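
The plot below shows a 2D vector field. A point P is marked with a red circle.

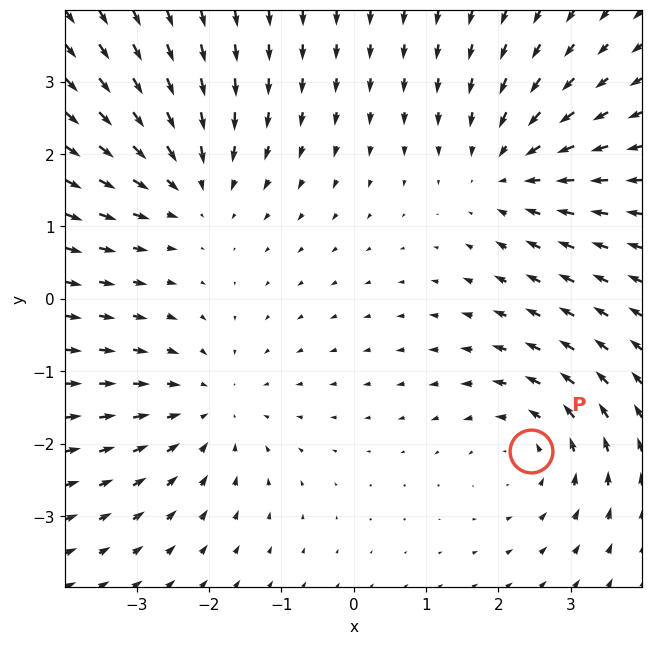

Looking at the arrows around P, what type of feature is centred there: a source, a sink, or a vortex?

At P (2.4, -2.1) the arrows circulate counterclockwise. Divergence ≈0, curl about +3 — near-zero divergence with nonzero curl is a vortex.

vortex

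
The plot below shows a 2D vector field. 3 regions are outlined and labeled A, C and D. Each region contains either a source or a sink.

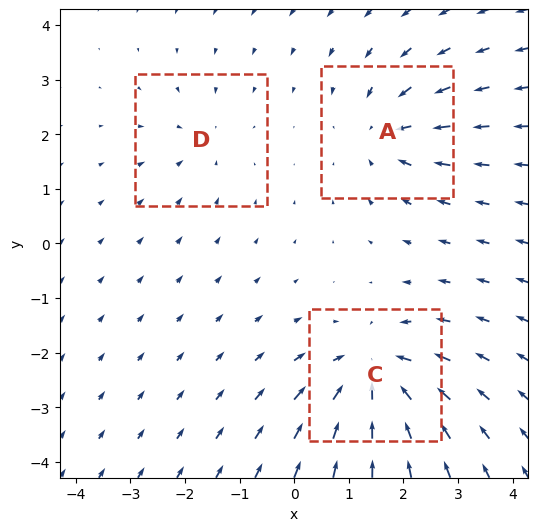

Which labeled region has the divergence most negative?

C

Divergence at each region's feature centre — A: about -3, C: about -5, D: about -2. Region C is most negative.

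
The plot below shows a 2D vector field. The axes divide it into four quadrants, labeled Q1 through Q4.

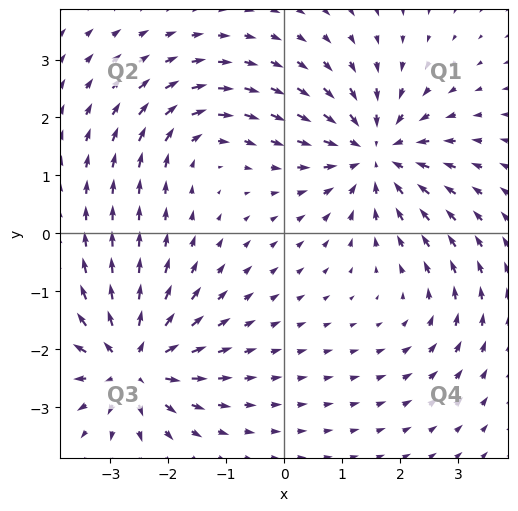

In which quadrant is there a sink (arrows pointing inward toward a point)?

Q1

The sink sits at approximately (1.6, 1.4), which lies in quadrant Q1. The divergence there is about -5, negative as expected for a sink.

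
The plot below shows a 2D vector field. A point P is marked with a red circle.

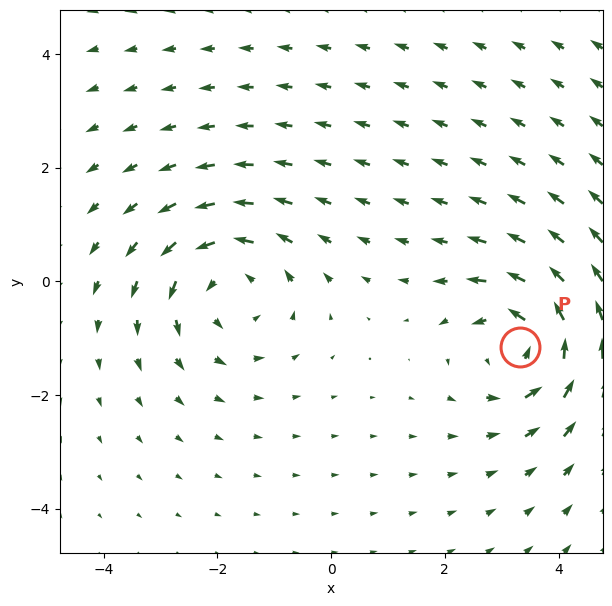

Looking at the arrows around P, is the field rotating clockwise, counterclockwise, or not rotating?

counterclockwise

Near P at (3.3, -1.2) the arrows circulate counterclockwise. The curl (z-component) there is about +6; positive curl means counterclockwise rotation.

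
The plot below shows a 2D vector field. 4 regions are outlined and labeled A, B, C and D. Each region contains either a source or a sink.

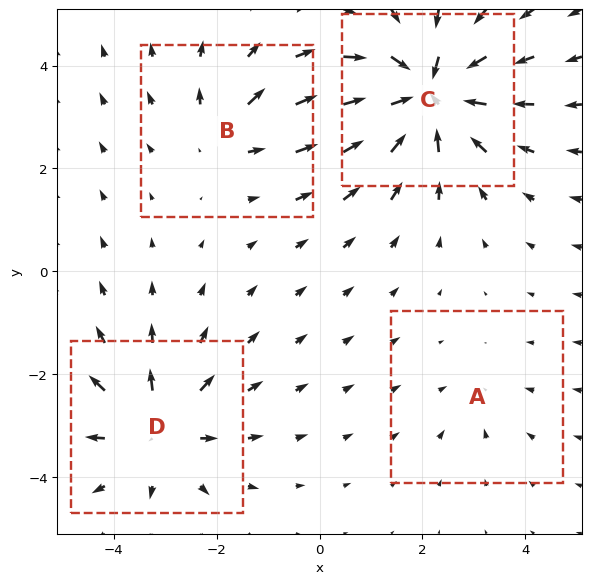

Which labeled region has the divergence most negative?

Divergence at each region's feature centre — A: about -2, B: about +3, C: about -7, D: about +5. Region C is most negative.

C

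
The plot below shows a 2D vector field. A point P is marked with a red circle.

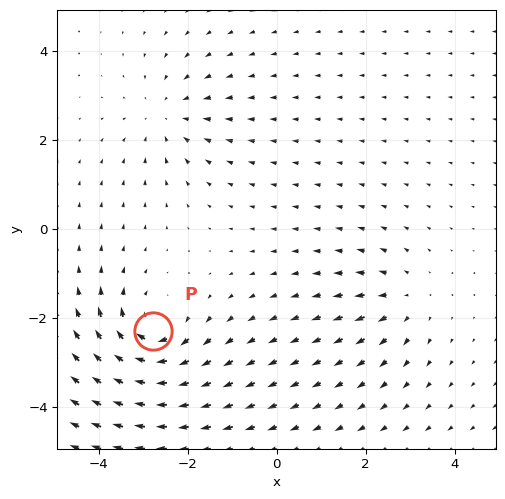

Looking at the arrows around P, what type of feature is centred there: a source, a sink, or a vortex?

vortex

At P (-2.8, -2.3) the arrows circulate clockwise. Divergence ≈0, curl about -5 — near-zero divergence with nonzero curl is a vortex.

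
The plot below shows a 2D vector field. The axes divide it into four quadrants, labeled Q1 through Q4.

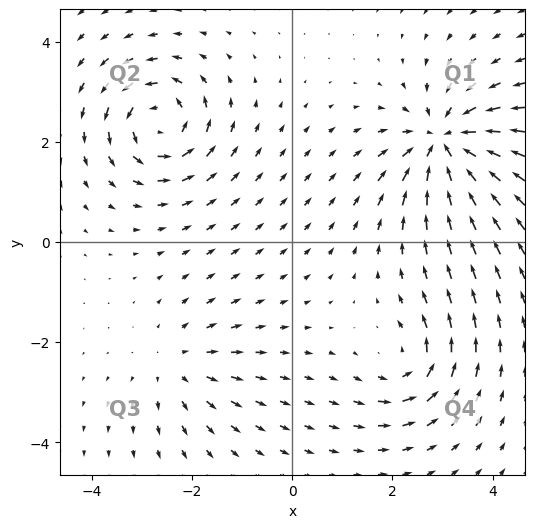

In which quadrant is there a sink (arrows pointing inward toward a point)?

Q1

The sink sits at approximately (3.0, 2.0), which lies in quadrant Q1. The divergence there is about -6, negative as expected for a sink.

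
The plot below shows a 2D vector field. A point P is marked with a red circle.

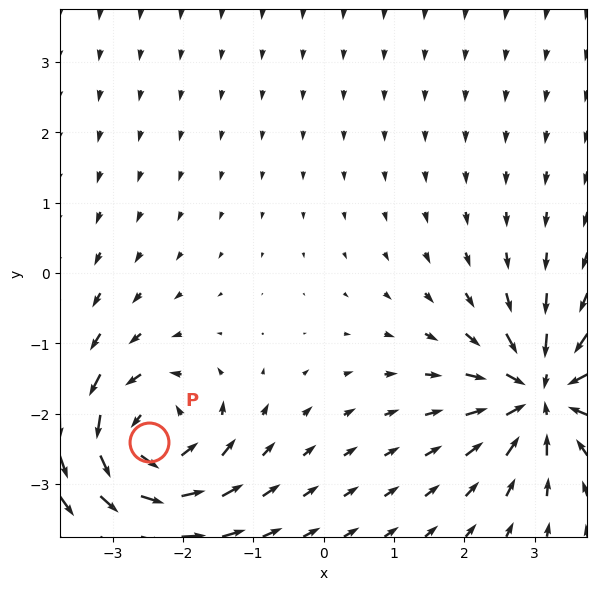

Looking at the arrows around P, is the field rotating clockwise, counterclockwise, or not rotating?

Near P at (-2.5, -2.4) the arrows circulate counterclockwise. The curl (z-component) there is about +4; positive curl means counterclockwise rotation.

counterclockwise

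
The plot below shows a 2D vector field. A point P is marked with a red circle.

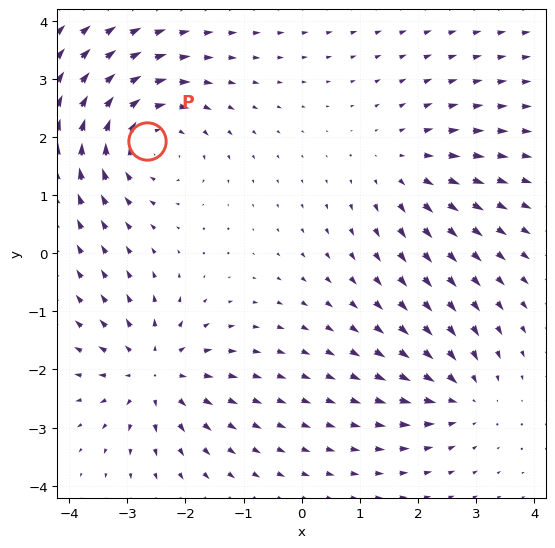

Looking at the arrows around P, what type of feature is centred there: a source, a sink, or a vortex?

vortex

At P (-2.7, 1.9) the arrows circulate clockwise. Divergence ≈0, curl about -5 — near-zero divergence with nonzero curl is a vortex.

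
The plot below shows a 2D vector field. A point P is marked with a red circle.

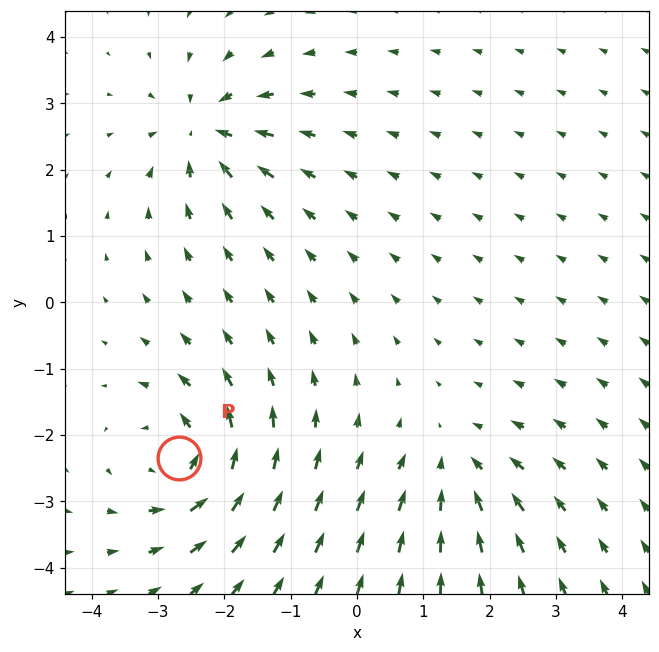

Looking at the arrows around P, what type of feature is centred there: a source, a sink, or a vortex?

At P (-2.7, -2.3) the arrows circulate counterclockwise. Divergence ≈0, curl about +6 — near-zero divergence with nonzero curl is a vortex.

vortex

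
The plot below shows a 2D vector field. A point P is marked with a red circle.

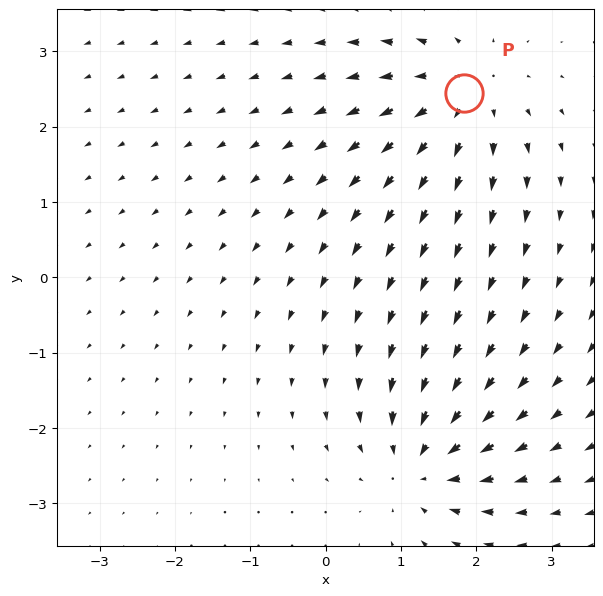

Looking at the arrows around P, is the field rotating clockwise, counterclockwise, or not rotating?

not rotating

Near P at (1.8, 2.5) the arrows show no circulation. The curl there is ≈0.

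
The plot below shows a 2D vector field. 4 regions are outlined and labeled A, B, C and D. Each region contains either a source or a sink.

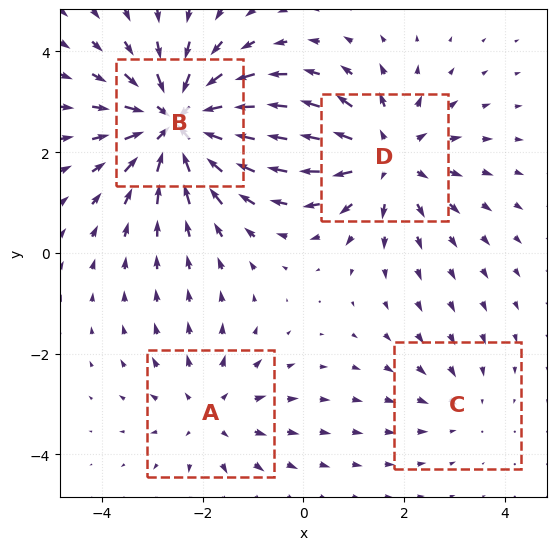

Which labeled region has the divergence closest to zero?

Divergence at each region's feature centre — A: about +3, B: about -6, C: about -2, D: about +5. Region C is closest to zero.

C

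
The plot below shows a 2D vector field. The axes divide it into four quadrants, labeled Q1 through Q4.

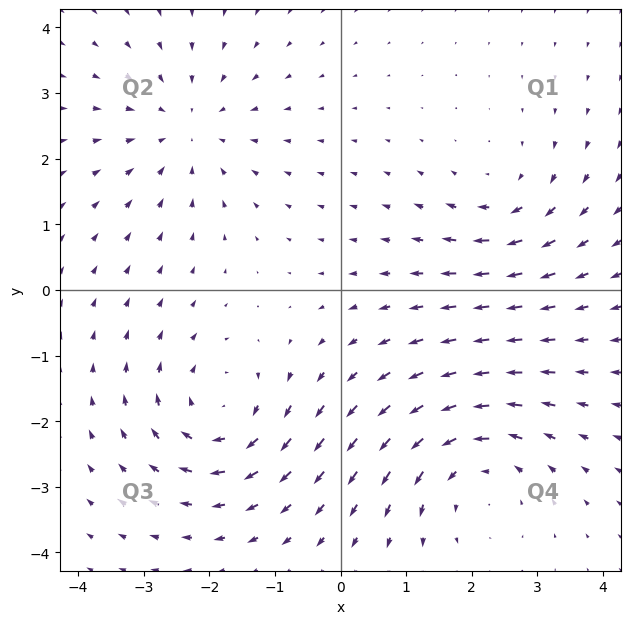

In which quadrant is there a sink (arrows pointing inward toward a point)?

Q2

The sink sits at approximately (-2.3, 2.5), which lies in quadrant Q2. The divergence there is about -3, negative as expected for a sink.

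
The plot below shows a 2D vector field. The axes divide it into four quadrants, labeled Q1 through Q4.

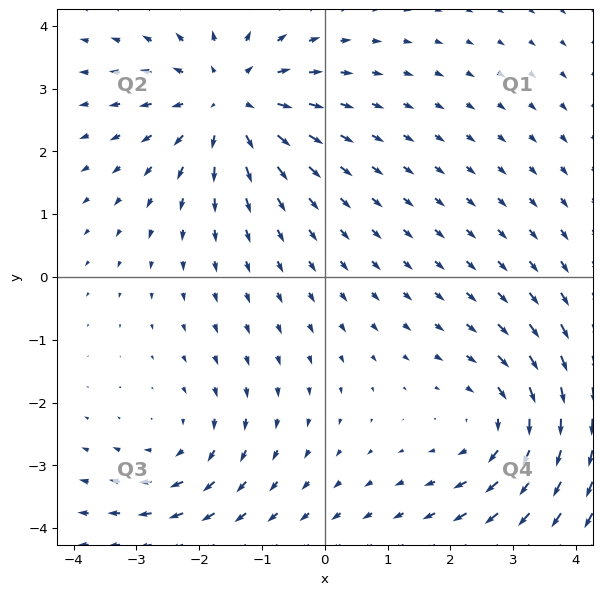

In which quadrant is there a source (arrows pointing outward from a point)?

Q2

The source sits at approximately (-1.5, 2.8), which lies in quadrant Q2. The divergence there is about +4, positive as expected for a source.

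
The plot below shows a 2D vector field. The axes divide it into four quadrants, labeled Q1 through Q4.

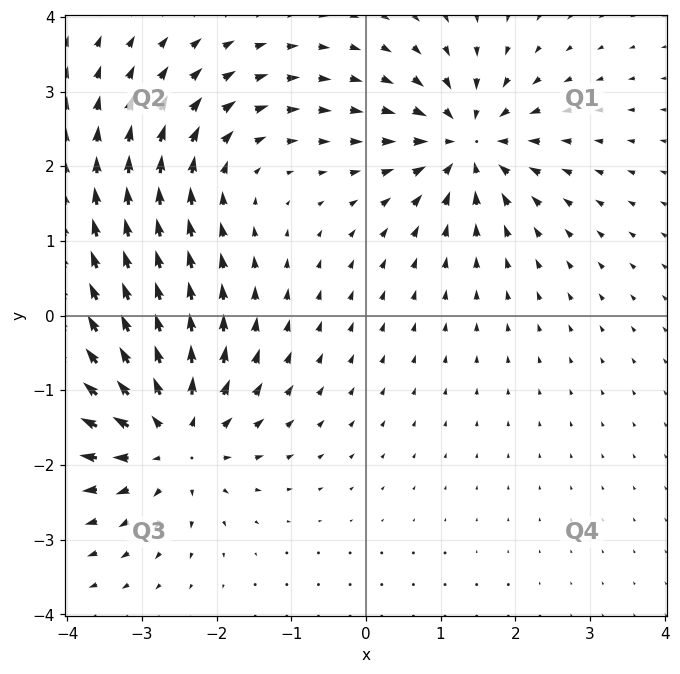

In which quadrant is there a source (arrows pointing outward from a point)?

Q3

The source sits at approximately (-2.6, -1.6), which lies in quadrant Q3. The divergence there is about +6, positive as expected for a source.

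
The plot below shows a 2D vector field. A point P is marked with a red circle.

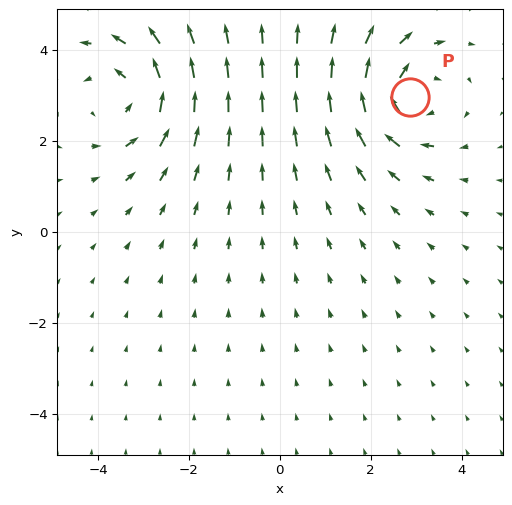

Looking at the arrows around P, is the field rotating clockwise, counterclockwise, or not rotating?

clockwise

Near P at (2.9, 3.0) the arrows circulate clockwise. The curl (z-component) there is about -5; negative curl means clockwise rotation.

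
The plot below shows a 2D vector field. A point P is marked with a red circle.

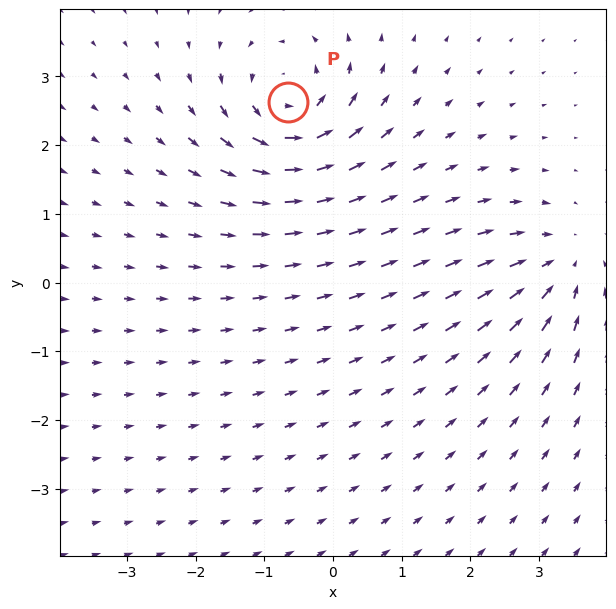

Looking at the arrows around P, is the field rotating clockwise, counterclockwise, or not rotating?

Near P at (-0.7, 2.6) the arrows circulate counterclockwise. The curl (z-component) there is about +5; positive curl means counterclockwise rotation.

counterclockwise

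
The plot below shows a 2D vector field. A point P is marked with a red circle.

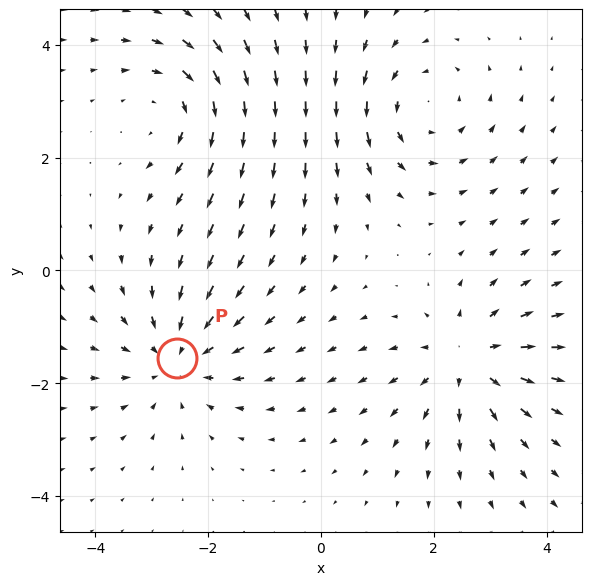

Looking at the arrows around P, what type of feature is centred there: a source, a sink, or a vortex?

At P (-2.5, -1.6) the arrows converge inward. Divergence about -4, curl ≈0 — negative divergence with near-zero curl is a sink.

sink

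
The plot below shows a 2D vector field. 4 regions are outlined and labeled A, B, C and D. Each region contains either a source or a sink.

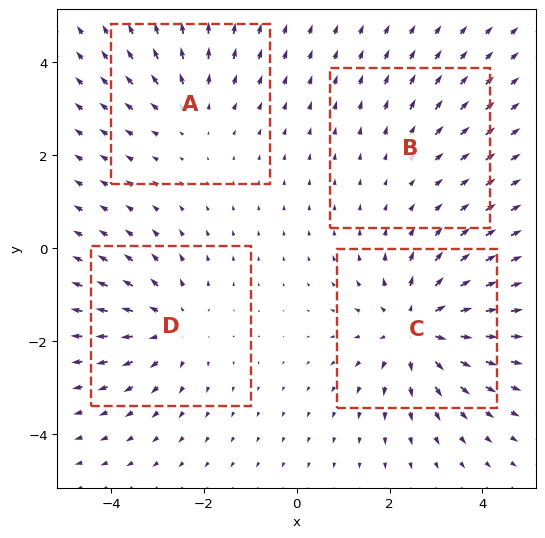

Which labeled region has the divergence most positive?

C

Divergence at each region's feature centre — A: about +3, B: about +2, C: about +6, D: about +4. Region C is most positive.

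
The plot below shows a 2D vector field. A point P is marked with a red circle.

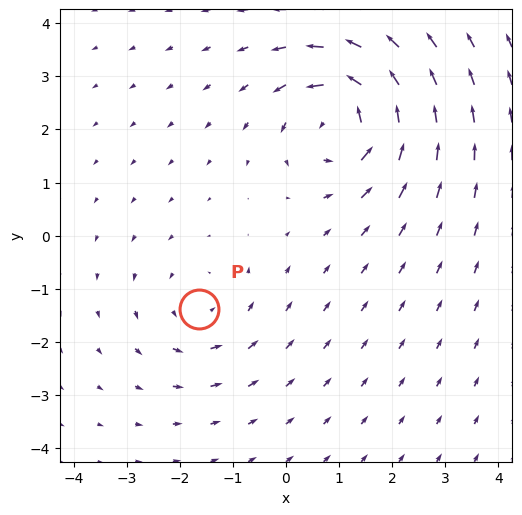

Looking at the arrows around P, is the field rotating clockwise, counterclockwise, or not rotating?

Near P at (-1.6, -1.4) the arrows circulate counterclockwise. The curl (z-component) there is about +2; positive curl means counterclockwise rotation.

counterclockwise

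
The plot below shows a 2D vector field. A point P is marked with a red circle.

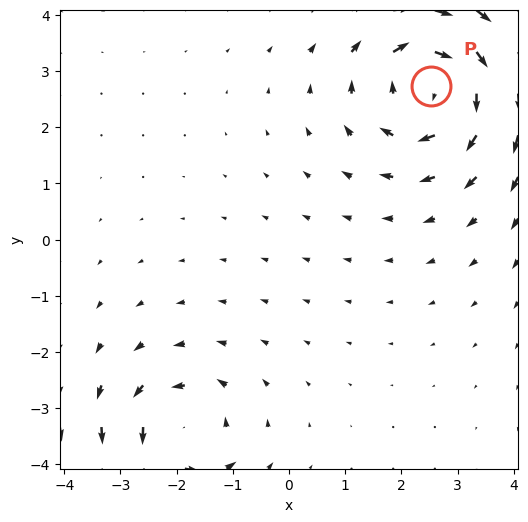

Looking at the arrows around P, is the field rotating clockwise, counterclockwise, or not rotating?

Near P at (2.5, 2.7) the arrows circulate clockwise. The curl (z-component) there is about -3; negative curl means clockwise rotation.

clockwise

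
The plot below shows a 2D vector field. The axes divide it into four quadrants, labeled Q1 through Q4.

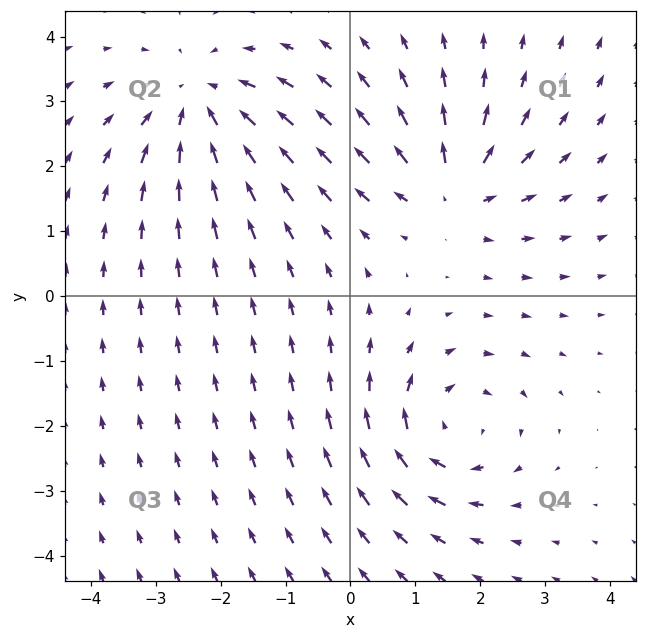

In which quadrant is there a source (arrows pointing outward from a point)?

The source sits at approximately (1.6, 1.6), which lies in quadrant Q1. The divergence there is about +4, positive as expected for a source.

Q1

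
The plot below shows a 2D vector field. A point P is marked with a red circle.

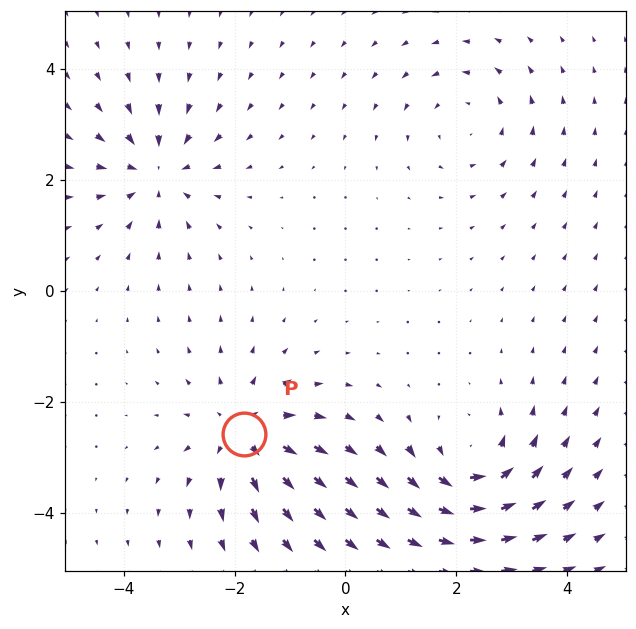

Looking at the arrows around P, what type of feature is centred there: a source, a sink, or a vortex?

source

At P (-1.8, -2.6) the arrows spread outward. Divergence about +5, curl ≈0 — positive divergence with near-zero curl is a source.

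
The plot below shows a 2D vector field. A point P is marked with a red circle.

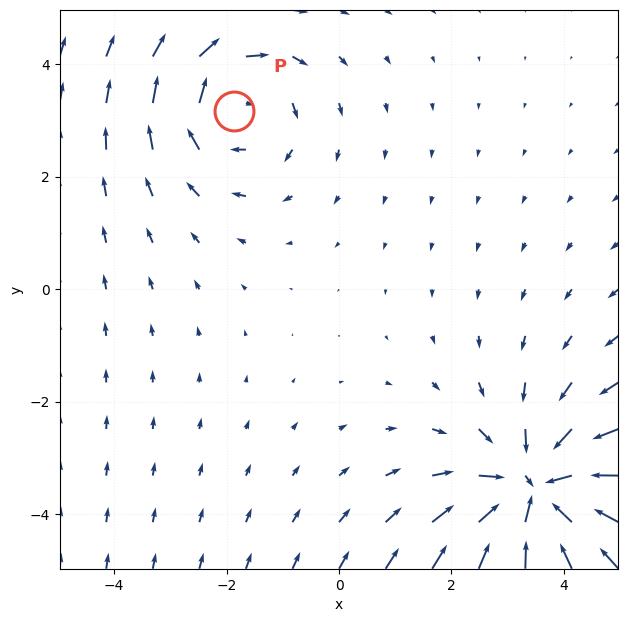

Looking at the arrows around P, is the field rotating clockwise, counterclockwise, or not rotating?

Near P at (-1.9, 3.2) the arrows circulate clockwise. The curl (z-component) there is about -2; negative curl means clockwise rotation.

clockwise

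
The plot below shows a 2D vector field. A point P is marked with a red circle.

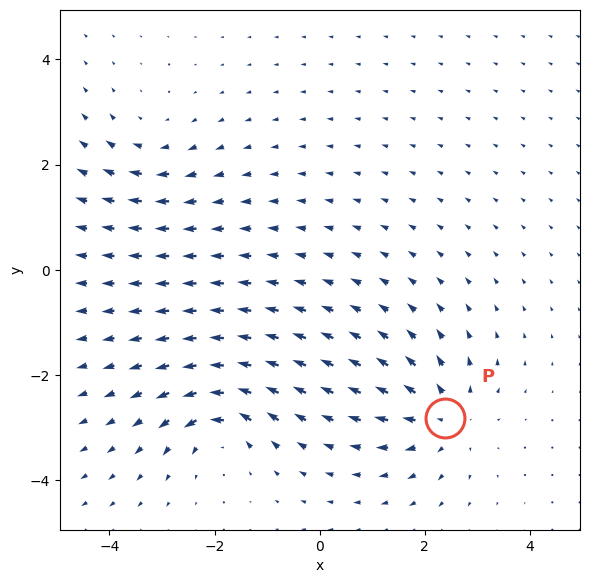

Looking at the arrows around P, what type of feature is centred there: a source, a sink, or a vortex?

At P (2.4, -2.8) the arrows spread outward. Divergence about +6, curl ≈0 — positive divergence with near-zero curl is a source.

source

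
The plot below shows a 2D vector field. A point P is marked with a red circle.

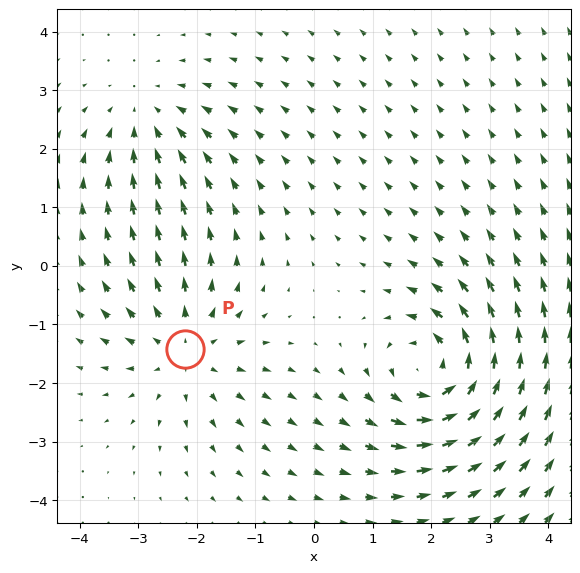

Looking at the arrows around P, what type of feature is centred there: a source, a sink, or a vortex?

source

At P (-2.2, -1.4) the arrows spread outward. Divergence about +3, curl ≈0 — positive divergence with near-zero curl is a source.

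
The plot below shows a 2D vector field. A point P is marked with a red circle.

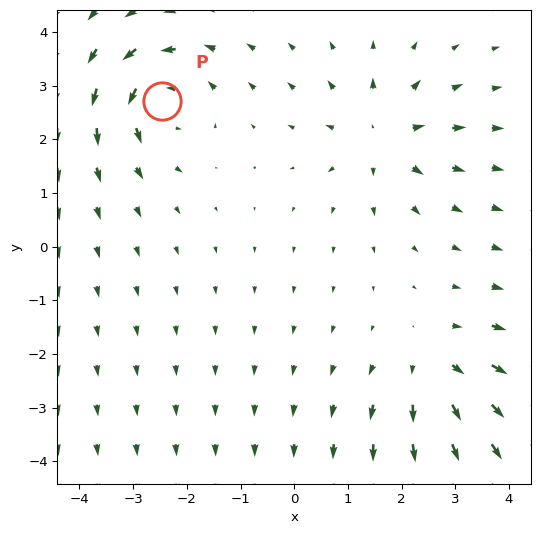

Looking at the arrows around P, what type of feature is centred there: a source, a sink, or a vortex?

vortex

At P (-2.5, 2.7) the arrows circulate counterclockwise. Divergence ≈0, curl about +4 — near-zero divergence with nonzero curl is a vortex.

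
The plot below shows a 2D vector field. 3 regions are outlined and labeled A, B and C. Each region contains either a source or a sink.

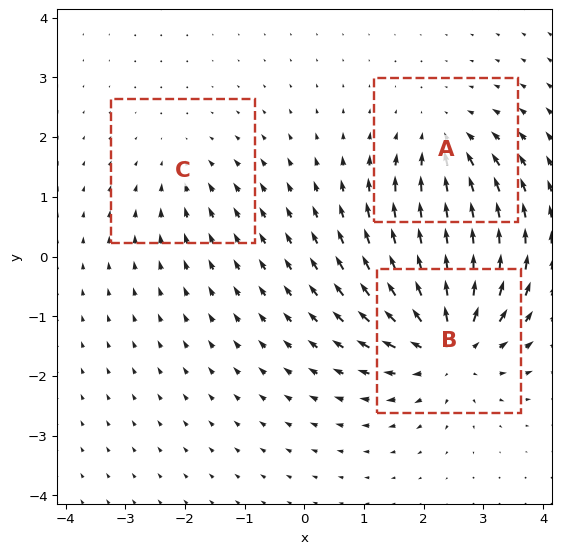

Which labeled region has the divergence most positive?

Divergence at each region's feature centre — A: about -3, B: about +5, C: about -2. Region B is most positive.

B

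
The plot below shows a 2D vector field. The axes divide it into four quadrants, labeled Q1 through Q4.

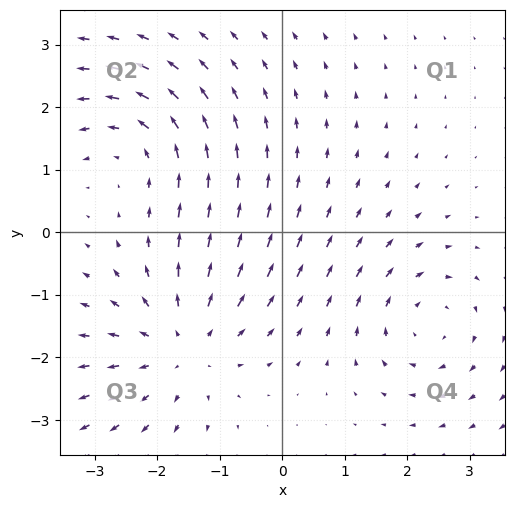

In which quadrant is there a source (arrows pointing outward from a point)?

The source sits at approximately (-1.6, -1.8), which lies in quadrant Q3. The divergence there is about +4, positive as expected for a source.

Q3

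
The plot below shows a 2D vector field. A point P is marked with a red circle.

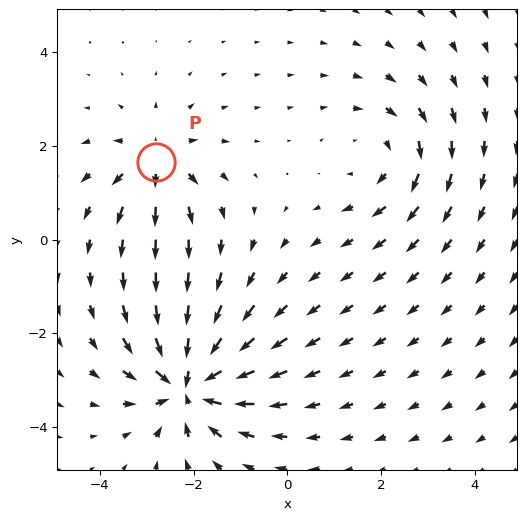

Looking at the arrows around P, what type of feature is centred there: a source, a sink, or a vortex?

source

At P (-2.8, 1.7) the arrows spread outward. Divergence about +4, curl ≈0 — positive divergence with near-zero curl is a source.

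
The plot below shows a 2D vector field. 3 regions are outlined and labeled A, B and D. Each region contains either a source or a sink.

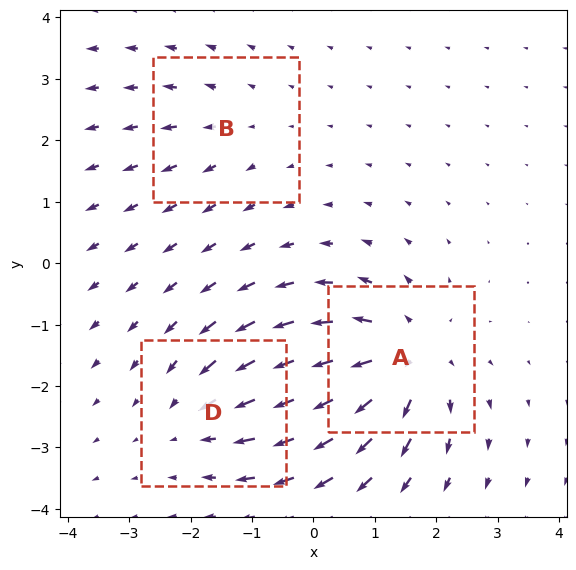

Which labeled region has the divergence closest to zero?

B

Divergence at each region's feature centre — A: about +5, B: about +2, D: about -3. Region B is closest to zero.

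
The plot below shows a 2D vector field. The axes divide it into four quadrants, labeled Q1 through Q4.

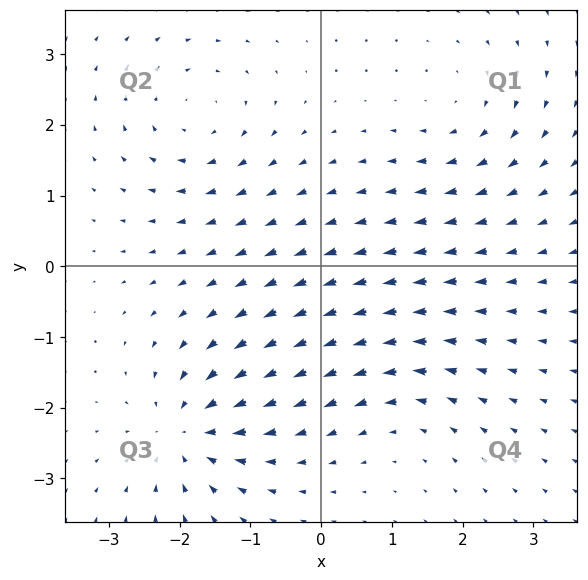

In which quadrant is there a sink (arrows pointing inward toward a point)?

Q3

The sink sits at approximately (-1.9, -2.3), which lies in quadrant Q3. The divergence there is about -7, negative as expected for a sink.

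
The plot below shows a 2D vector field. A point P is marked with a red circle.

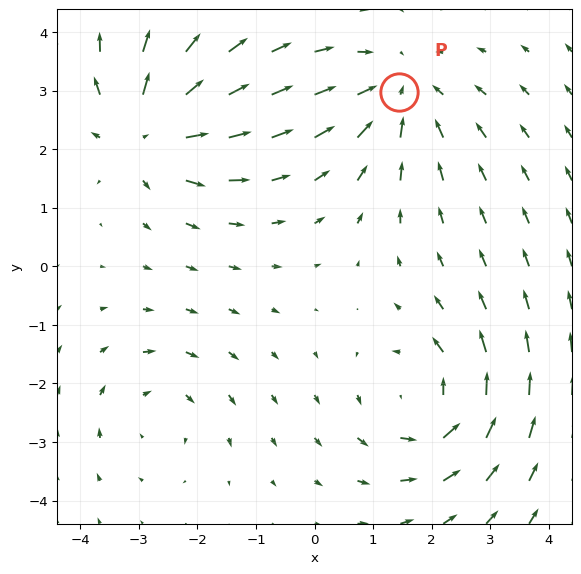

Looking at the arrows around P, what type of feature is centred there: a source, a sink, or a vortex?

At P (1.4, 3.0) the arrows converge inward. Divergence about -4, curl ≈0 — negative divergence with near-zero curl is a sink.

sink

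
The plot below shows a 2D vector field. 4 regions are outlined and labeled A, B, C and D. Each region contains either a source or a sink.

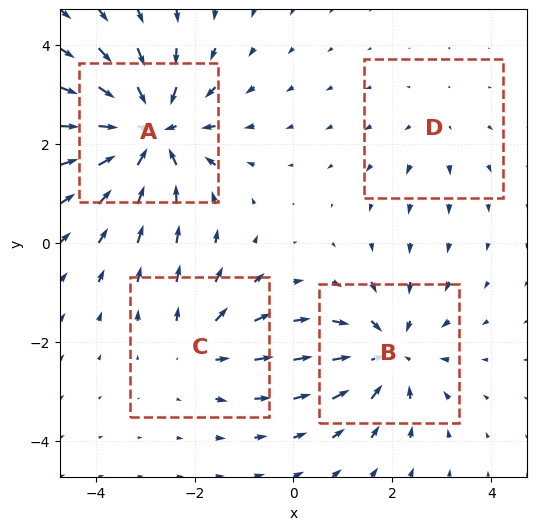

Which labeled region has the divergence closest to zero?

Divergence at each region's feature centre — A: about -6, B: about -4, C: about +3, D: about +2. Region D is closest to zero.

D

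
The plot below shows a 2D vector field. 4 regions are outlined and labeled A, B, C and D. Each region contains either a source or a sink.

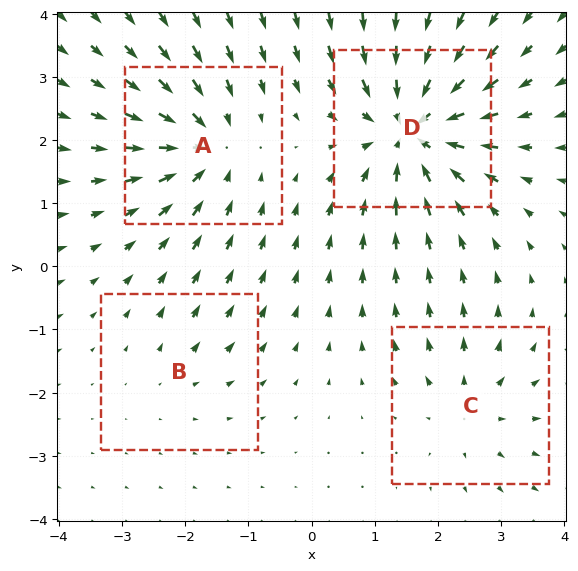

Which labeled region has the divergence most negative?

D

Divergence at each region's feature centre — A: about -6, B: about +2, C: about +4, D: about -8. Region D is most negative.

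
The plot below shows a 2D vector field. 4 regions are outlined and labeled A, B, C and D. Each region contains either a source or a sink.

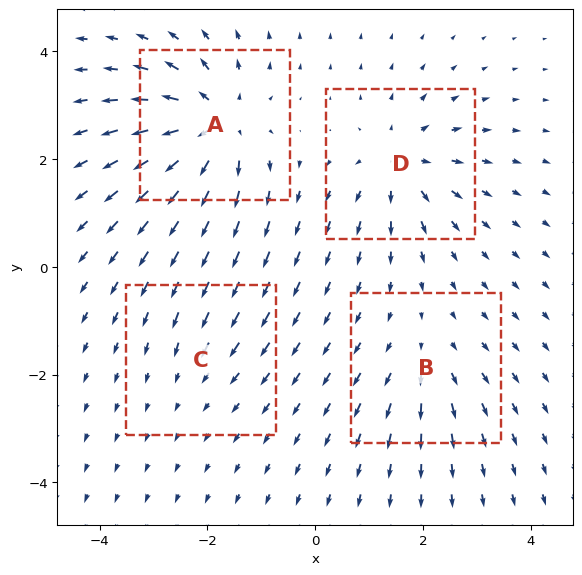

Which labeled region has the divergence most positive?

Divergence at each region's feature centre — A: about +8, B: about +4, C: about -2, D: about +6. Region A is most positive.

A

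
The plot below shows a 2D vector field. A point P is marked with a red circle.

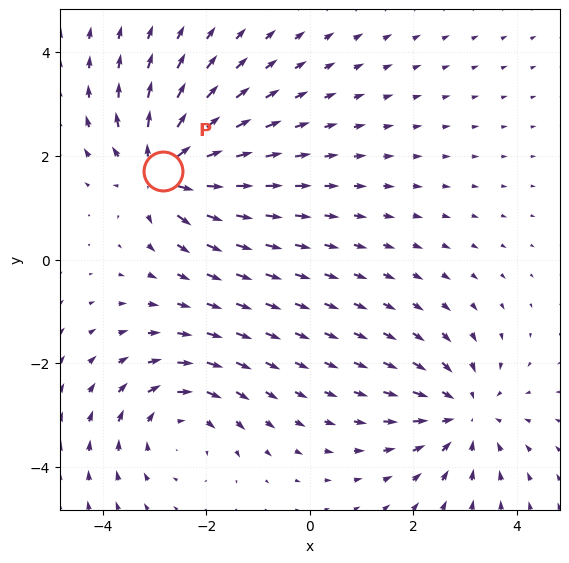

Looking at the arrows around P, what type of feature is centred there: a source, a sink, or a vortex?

At P (-2.8, 1.7) the arrows spread outward. Divergence about +6, curl ≈0 — positive divergence with near-zero curl is a source.

source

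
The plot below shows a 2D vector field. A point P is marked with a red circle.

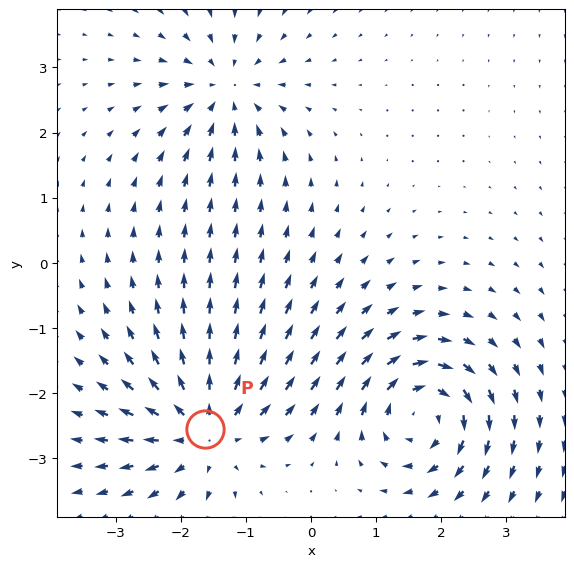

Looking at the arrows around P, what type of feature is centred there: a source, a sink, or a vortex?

source

At P (-1.6, -2.6) the arrows spread outward. Divergence about +6, curl ≈0 — positive divergence with near-zero curl is a source.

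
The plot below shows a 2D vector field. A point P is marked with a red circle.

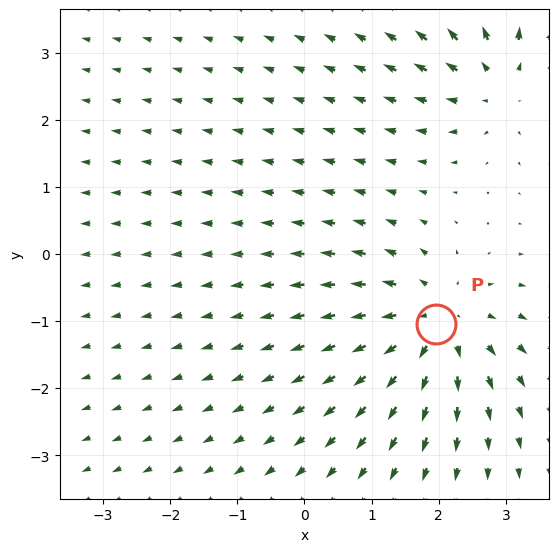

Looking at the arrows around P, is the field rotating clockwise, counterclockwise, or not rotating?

Near P at (2.0, -1.0) the arrows show no circulation. The curl there is ≈0.

not rotating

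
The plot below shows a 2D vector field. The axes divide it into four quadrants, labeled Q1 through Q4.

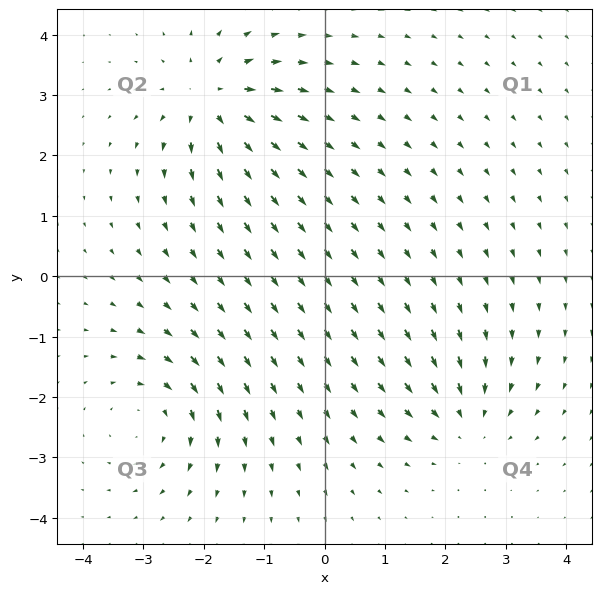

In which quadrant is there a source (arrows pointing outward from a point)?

Q2

The source sits at approximately (-1.9, 2.9), which lies in quadrant Q2. The divergence there is about +6, positive as expected for a source.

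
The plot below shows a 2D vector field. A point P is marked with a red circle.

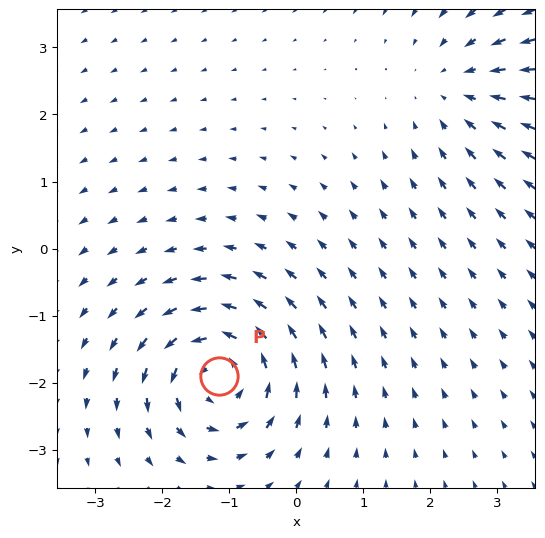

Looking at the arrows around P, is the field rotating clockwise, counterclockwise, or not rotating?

counterclockwise

Near P at (-1.1, -1.9) the arrows circulate counterclockwise. The curl (z-component) there is about +7; positive curl means counterclockwise rotation.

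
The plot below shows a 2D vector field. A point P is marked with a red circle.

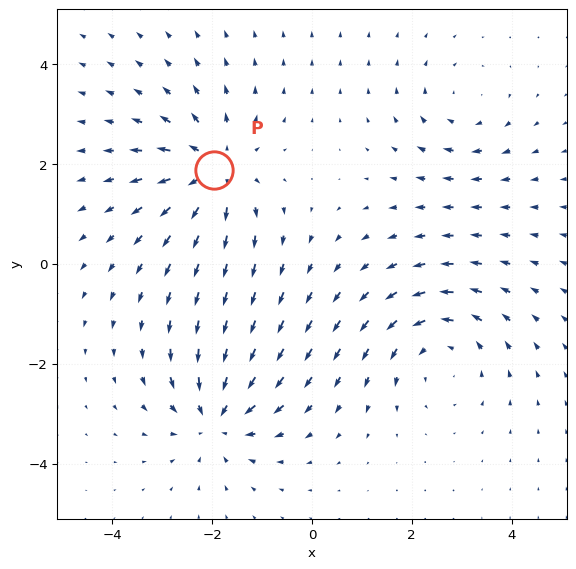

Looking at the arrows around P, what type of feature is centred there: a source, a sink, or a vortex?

source

At P (-2.0, 1.9) the arrows spread outward. Divergence about +4, curl ≈0 — positive divergence with near-zero curl is a source.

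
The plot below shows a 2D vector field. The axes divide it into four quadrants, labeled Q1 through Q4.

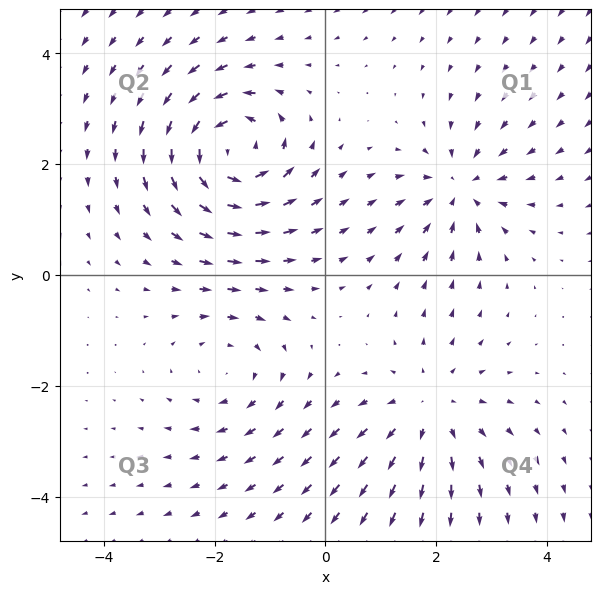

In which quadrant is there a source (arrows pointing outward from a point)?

The source sits at approximately (1.9, -2.4), which lies in quadrant Q4. The divergence there is about +3, positive as expected for a source.

Q4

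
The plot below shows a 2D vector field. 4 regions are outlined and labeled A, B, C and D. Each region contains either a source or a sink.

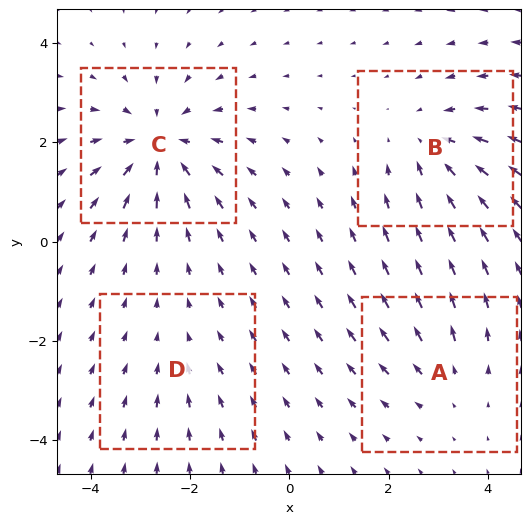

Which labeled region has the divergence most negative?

Divergence at each region's feature centre — A: about +3, B: about -4, C: about -6, D: about -2. Region C is most negative.

C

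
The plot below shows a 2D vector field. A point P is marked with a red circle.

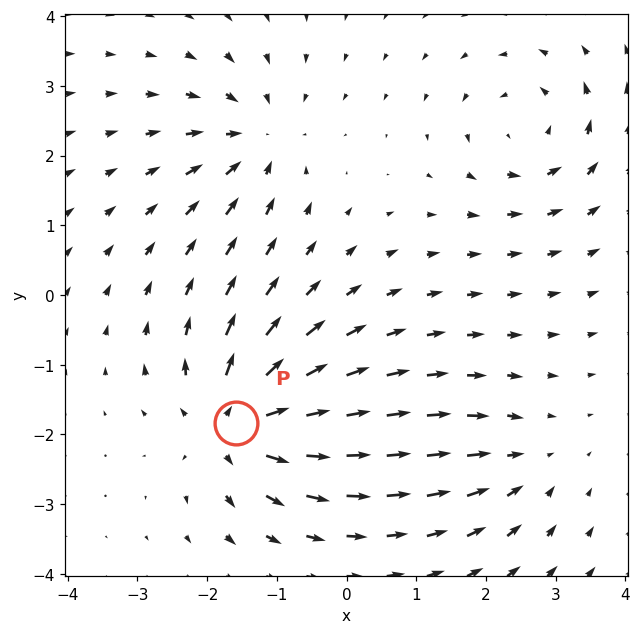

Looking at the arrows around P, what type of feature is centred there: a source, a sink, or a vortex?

At P (-1.6, -1.8) the arrows spread outward. Divergence about +7, curl ≈0 — positive divergence with near-zero curl is a source.

source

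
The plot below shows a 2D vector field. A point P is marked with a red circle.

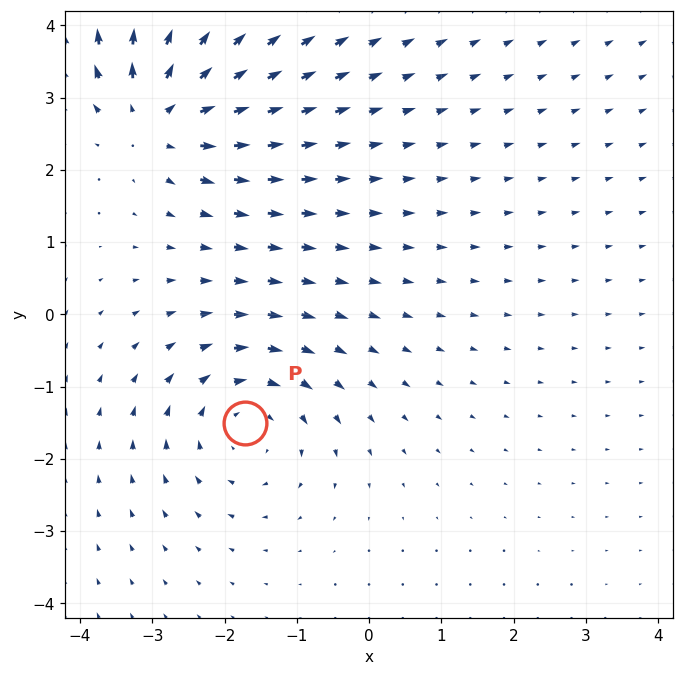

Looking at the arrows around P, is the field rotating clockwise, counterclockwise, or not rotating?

clockwise

Near P at (-1.7, -1.5) the arrows circulate clockwise. The curl (z-component) there is about -3; negative curl means clockwise rotation.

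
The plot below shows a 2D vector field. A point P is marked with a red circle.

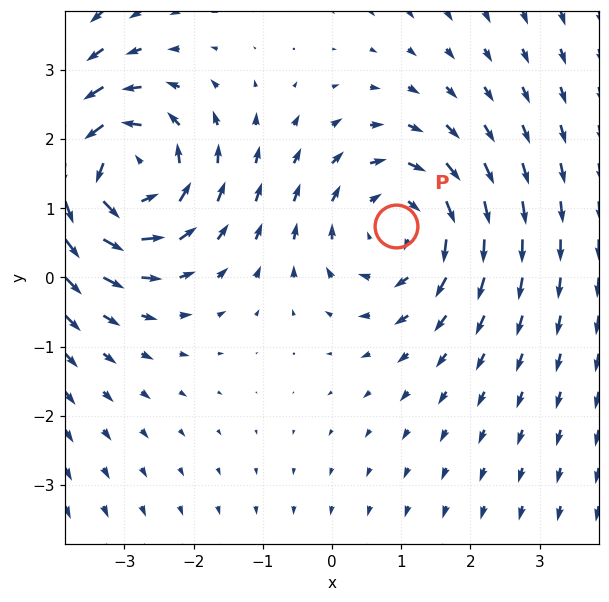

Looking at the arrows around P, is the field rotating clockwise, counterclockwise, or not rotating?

Near P at (0.9, 0.7) the arrows circulate clockwise. The curl (z-component) there is about -2; negative curl means clockwise rotation.

clockwise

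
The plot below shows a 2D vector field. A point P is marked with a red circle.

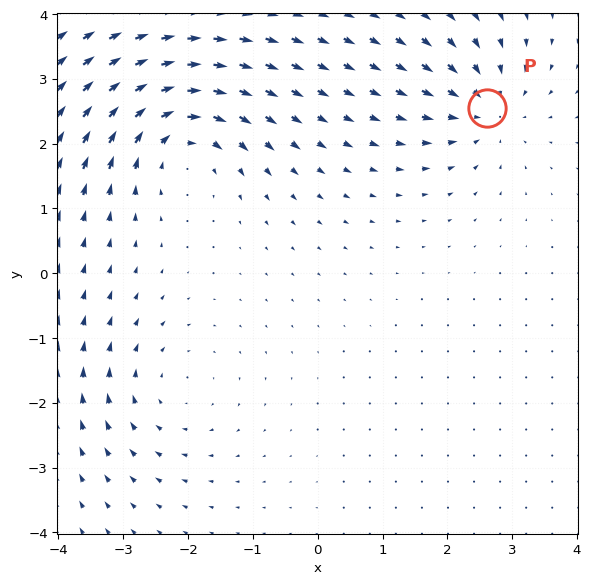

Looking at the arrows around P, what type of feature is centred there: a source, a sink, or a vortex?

sink

At P (2.6, 2.5) the arrows converge inward. Divergence about -3, curl ≈0 — negative divergence with near-zero curl is a sink.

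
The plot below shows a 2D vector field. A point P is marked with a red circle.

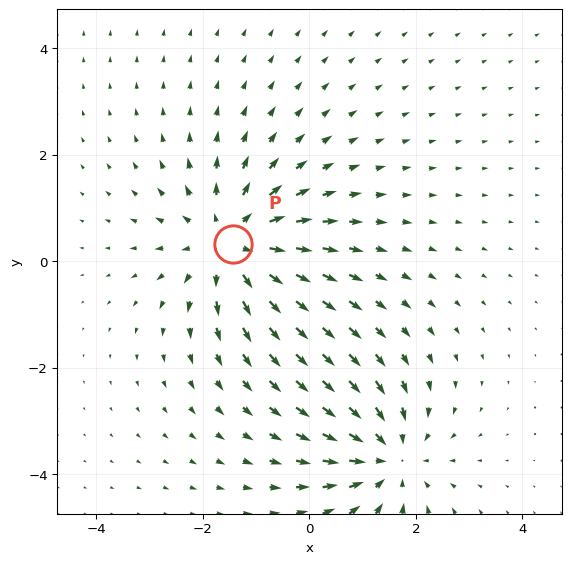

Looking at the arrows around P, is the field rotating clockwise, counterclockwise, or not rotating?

Near P at (-1.4, 0.3) the arrows show no circulation. The curl there is ≈0.

not rotating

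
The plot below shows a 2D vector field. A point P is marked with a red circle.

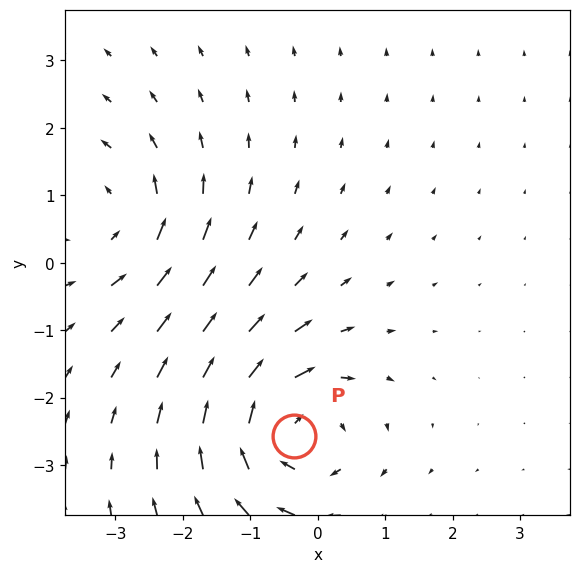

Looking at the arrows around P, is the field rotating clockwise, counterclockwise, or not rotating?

clockwise

Near P at (-0.3, -2.6) the arrows circulate clockwise. The curl (z-component) there is about -5; negative curl means clockwise rotation.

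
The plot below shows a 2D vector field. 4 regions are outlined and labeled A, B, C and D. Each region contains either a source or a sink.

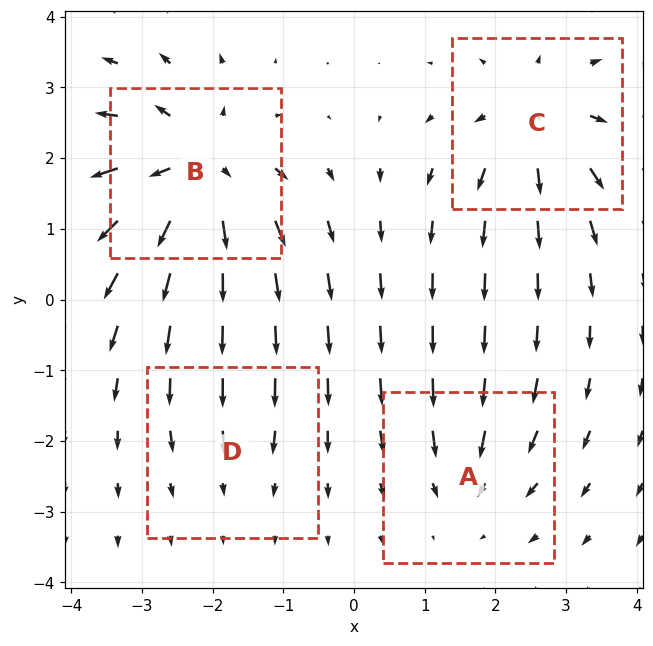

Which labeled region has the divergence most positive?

Divergence at each region's feature centre — A: about -4, B: about +8, C: about +6, D: about -2. Region B is most positive.

B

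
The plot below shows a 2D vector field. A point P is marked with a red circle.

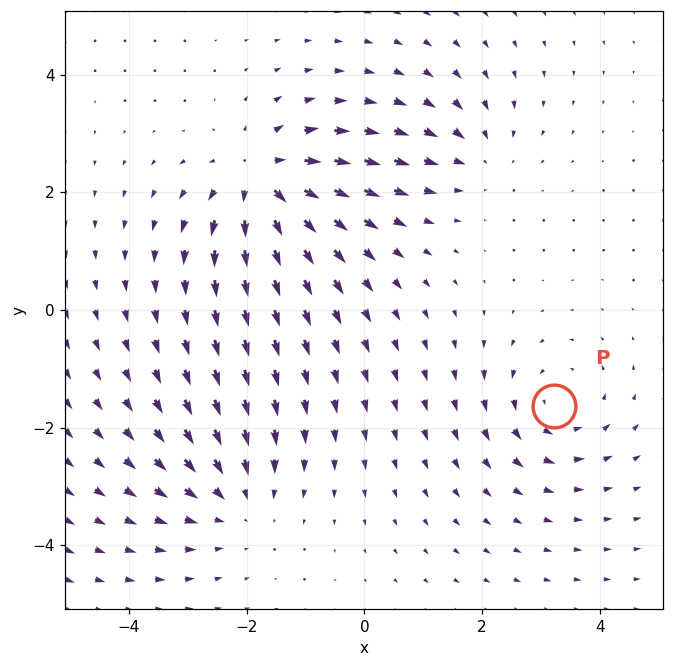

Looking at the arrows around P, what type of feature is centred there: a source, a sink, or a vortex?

vortex

At P (3.2, -1.6) the arrows circulate counterclockwise. Divergence ≈0, curl about +3 — near-zero divergence with nonzero curl is a vortex.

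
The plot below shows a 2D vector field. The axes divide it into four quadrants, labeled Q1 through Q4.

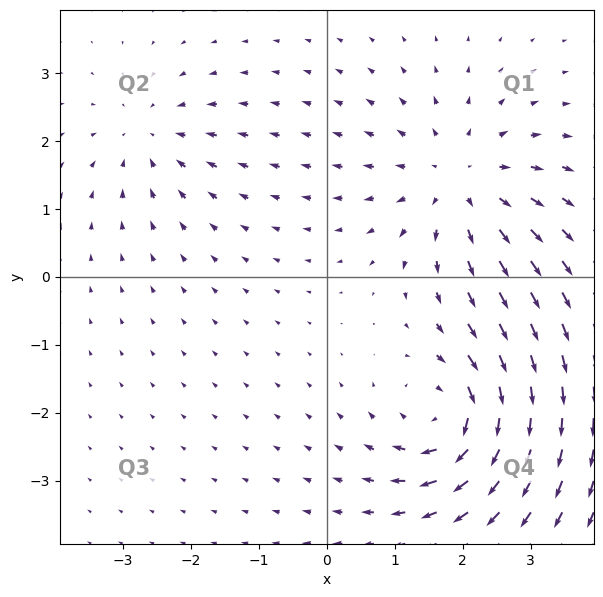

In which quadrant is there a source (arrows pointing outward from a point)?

Q1

The source sits at approximately (2.0, 1.4), which lies in quadrant Q1. The divergence there is about +4, positive as expected for a source.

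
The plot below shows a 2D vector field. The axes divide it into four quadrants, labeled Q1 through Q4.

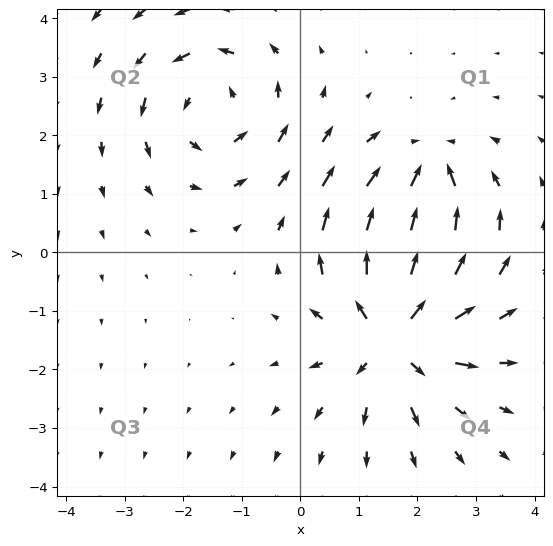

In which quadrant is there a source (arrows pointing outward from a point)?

The source sits at approximately (1.6, -1.4), which lies in quadrant Q4. The divergence there is about +5, positive as expected for a source.

Q4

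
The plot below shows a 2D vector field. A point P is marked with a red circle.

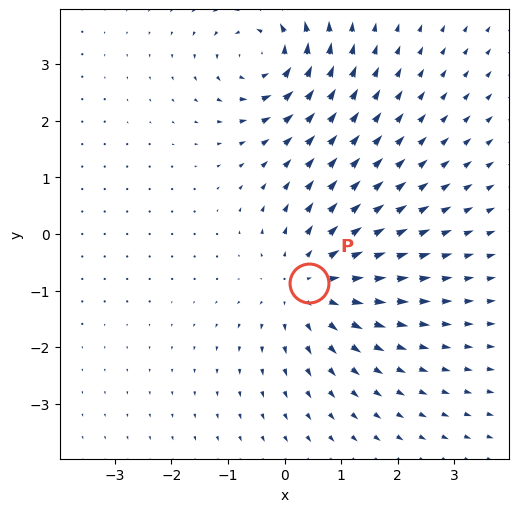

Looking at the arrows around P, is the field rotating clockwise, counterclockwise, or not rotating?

not rotating

Near P at (0.4, -0.9) the arrows show no circulation. The curl there is ≈0.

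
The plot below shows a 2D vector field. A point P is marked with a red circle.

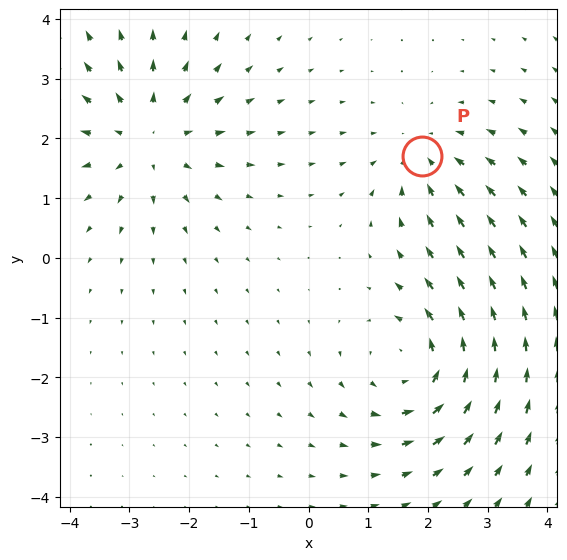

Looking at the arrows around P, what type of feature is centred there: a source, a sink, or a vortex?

At P (1.9, 1.7) the arrows converge inward. Divergence about -3, curl ≈0 — negative divergence with near-zero curl is a sink.

sink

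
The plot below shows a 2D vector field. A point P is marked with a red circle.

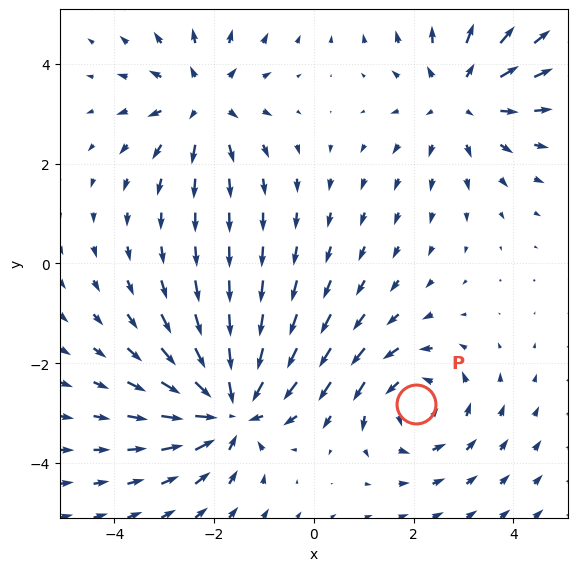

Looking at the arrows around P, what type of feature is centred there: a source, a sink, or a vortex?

vortex

At P (2.0, -2.8) the arrows circulate counterclockwise. Divergence ≈0, curl about +4 — near-zero divergence with nonzero curl is a vortex.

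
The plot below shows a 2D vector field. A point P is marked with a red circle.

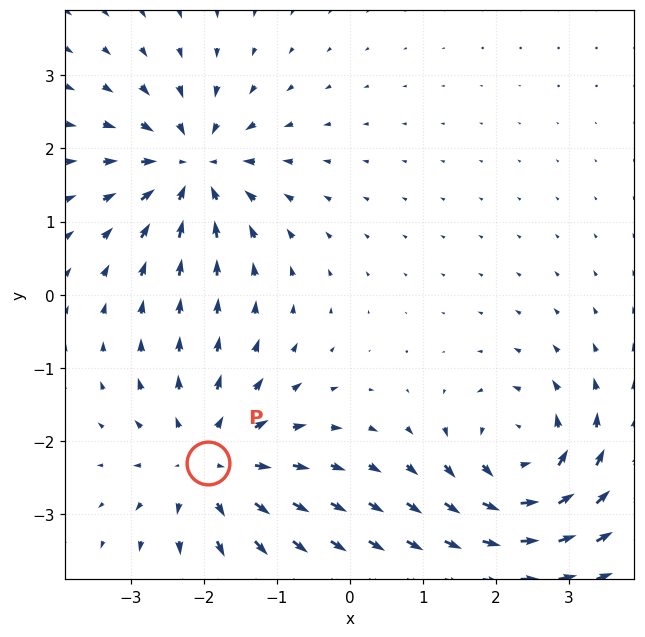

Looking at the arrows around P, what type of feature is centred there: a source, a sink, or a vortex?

source

At P (-1.9, -2.3) the arrows spread outward. Divergence about +3, curl ≈0 — positive divergence with near-zero curl is a source.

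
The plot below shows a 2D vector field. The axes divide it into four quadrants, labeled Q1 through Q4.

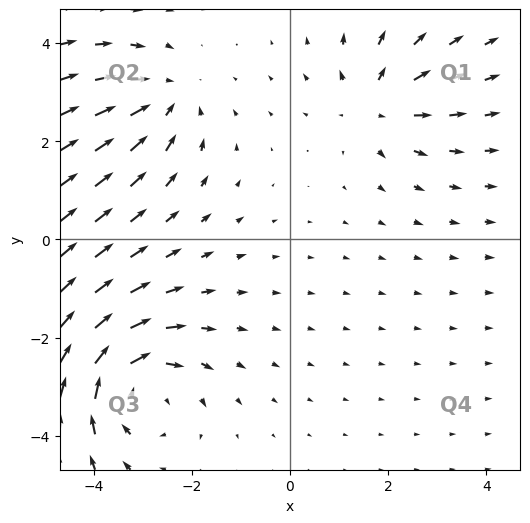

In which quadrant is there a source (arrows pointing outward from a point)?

Q1

The source sits at approximately (1.8, 2.8), which lies in quadrant Q1. The divergence there is about +3, positive as expected for a source.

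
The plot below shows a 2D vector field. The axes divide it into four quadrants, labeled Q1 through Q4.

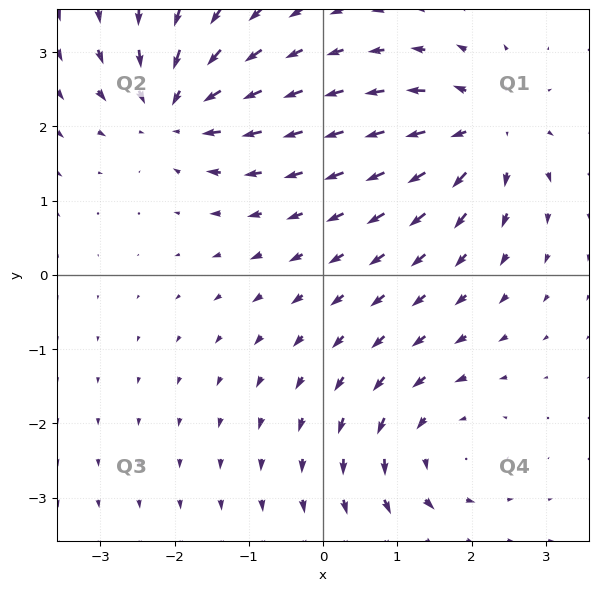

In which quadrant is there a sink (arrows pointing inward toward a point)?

Q2

The sink sits at approximately (-2.0, 2.2), which lies in quadrant Q2. The divergence there is about -4, negative as expected for a sink.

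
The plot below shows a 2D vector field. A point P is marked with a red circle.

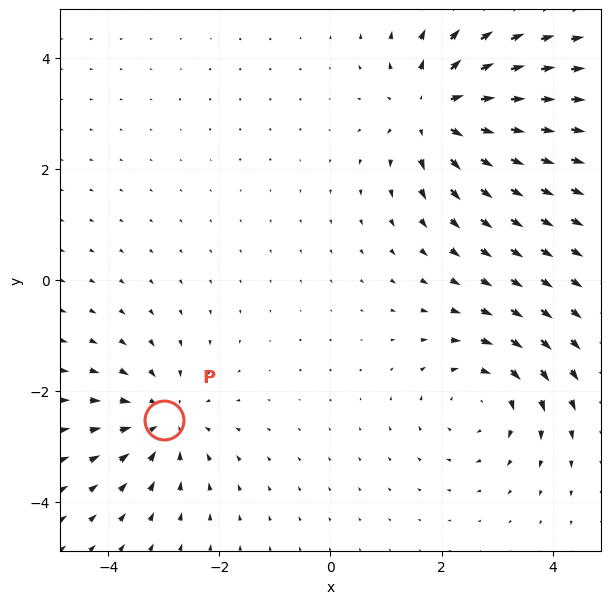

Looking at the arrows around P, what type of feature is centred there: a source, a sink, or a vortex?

sink

At P (-3.0, -2.5) the arrows converge inward. Divergence about -4, curl ≈0 — negative divergence with near-zero curl is a sink.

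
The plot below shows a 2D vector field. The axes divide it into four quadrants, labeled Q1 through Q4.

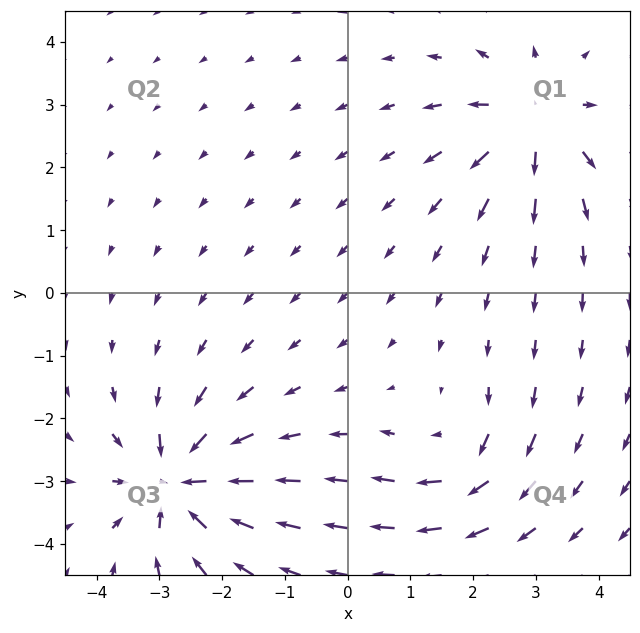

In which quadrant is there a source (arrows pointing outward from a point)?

The source sits at approximately (3.0, 2.7), which lies in quadrant Q1. The divergence there is about +5, positive as expected for a source.

Q1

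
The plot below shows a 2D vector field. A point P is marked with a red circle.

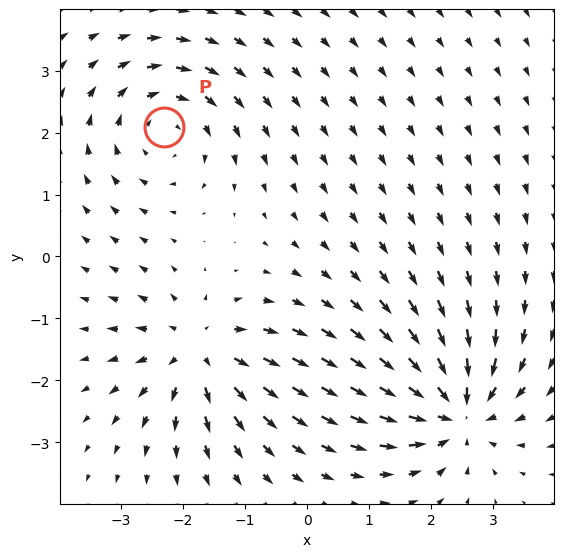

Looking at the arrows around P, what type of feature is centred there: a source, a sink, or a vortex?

At P (-2.3, 2.1) the arrows circulate clockwise. Divergence ≈0, curl about -4 — near-zero divergence with nonzero curl is a vortex.

vortex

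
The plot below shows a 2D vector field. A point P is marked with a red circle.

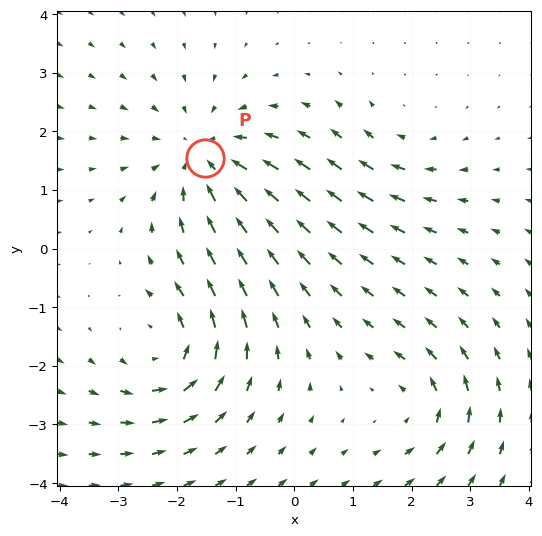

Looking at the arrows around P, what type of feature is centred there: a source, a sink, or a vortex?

sink

At P (-1.5, 1.5) the arrows converge inward. Divergence about -4, curl ≈0 — negative divergence with near-zero curl is a sink.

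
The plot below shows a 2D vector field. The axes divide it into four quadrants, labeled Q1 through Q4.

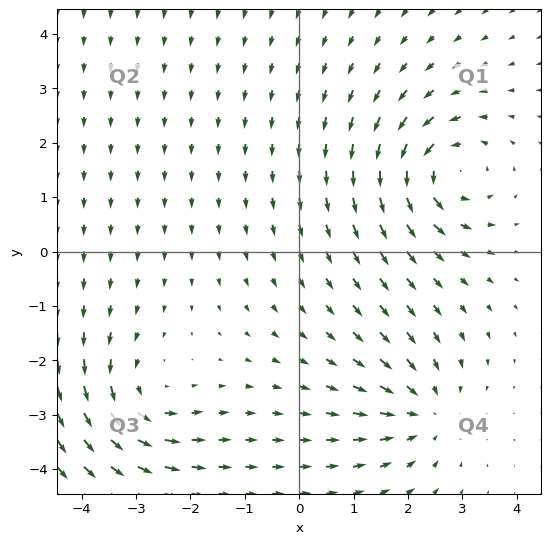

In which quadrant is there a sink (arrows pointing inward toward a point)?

The sink sits at approximately (2.3, -3.0), which lies in quadrant Q4. The divergence there is about -4, negative as expected for a sink.

Q4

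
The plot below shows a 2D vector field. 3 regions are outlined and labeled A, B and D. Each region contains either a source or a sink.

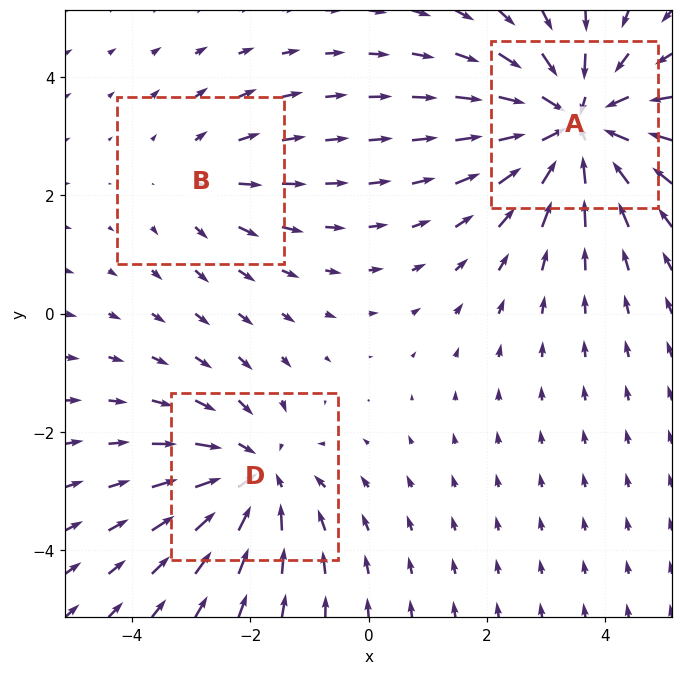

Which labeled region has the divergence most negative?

A

Divergence at each region's feature centre — A: about -4, B: about +2, D: about -3. Region A is most negative.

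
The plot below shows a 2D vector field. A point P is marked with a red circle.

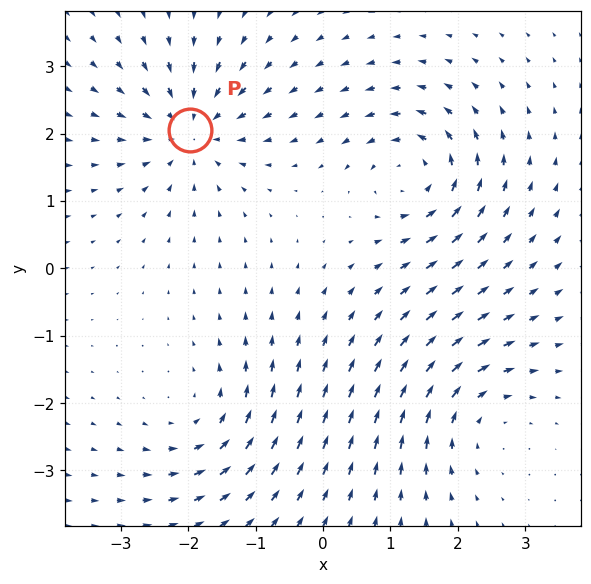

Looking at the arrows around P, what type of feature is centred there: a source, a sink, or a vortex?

sink

At P (-2.0, 2.1) the arrows converge inward. Divergence about -6, curl ≈0 — negative divergence with near-zero curl is a sink.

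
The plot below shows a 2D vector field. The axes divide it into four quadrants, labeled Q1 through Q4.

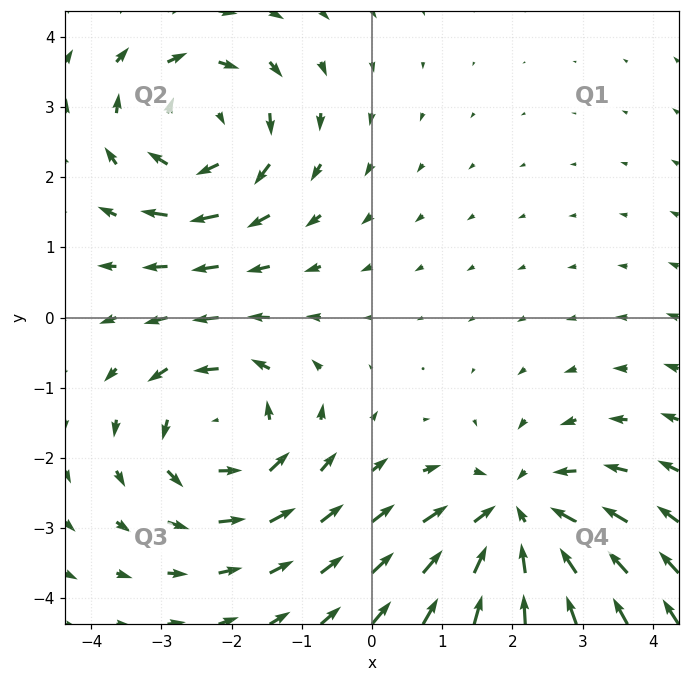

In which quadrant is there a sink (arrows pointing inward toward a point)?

Q4

The sink sits at approximately (2.0, -2.9), which lies in quadrant Q4. The divergence there is about -4, negative as expected for a sink.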